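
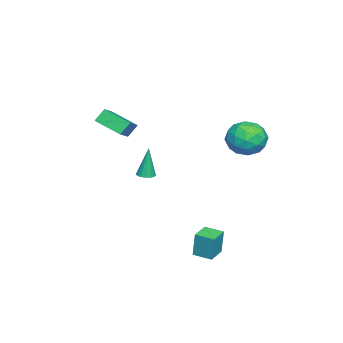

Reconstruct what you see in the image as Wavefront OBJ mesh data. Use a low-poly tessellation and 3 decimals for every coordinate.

v -0.271 -1.723 -0.684
v 0.068 -1.329 -0.674
v -0.449 -1.617 1.204
v -0.173 -1.213 -0.704
v -0.44 -1.233 -0.728
v -0.662 -1.385 -0.74
v -0.779 -1.628 -0.738
v -0.76 -1.896 -0.721
v -0.609 -2.117 -0.694
v -0.368 -2.233 -0.665
v -0.101 -2.213 -0.641
v 0.121 -2.061 -0.628
v 0.238 -1.818 -0.631
v 0.218 -1.55 -0.648
v 3.089 2.429 -3.69
v 3.17 2.569 -2.219
v 3.244 3.462 -3.797
v 3.325 3.602 -2.325
v 4.195 2.258 -3.735
v 4.276 2.398 -2.263
v 4.35 3.291 -3.841
v 4.431 3.431 -2.37
v -3.513 3.349 2.429
v -2.816 4.003 1.671
v -3.424 1.817 1.189
v -2.727 2.471 0.431
v -2.284 2.11 1.508
v -2.339 3.057 2.275
v -3.901 2.763 0.585
v -3.956 3.71 1.352
v -3.057 3.641 0.531
v -2.057 3.237 1.102
v -4.183 2.583 1.758
v -3.183 2.179 2.329
v -3.172 3.811 2.159
v -3.068 2.009 0.701
v -2.807 1.797 1.334
v -2.398 2.182 0.889
v -2.892 3.255 2.514
v -2.482 3.639 2.068
v -2.169 2.526 1.972
v -3.758 2.181 0.792
v -3.348 2.565 0.346
v -3.842 3.638 1.971
v -3.433 4.023 1.526
v -4.071 3.294 0.888
v -2.904 3.982 1.043
v -2.852 3.081 0.314
v -3.542 3.253 0.405
v -3.574 3.81 0.856
v -2.317 3.745 1.379
v -2.264 2.844 0.65
v -2.003 2.632 1.283
v -2.036 3.189 1.733
v -2.458 3.532 0.709
v -3.976 2.976 2.21
v -3.923 2.075 1.481
v -4.204 2.631 1.127
v -4.237 3.188 1.577
v -3.388 2.739 2.546
v -3.336 1.838 1.817
v -2.666 2.01 2.004
v -2.698 2.567 2.455
v -3.782 2.288 2.151
v 0.061 -2.046 3.023
v -0.201 -3.517 3.698
v 1.477 -1.949 3.784
v 1.215 -3.421 4.458
v 0.465 -2.439 2.322
v 0.203 -3.911 2.996
v 1.881 -2.343 3.082
v 1.619 -3.814 3.757
f 2 1 4
f 2 4 3
f 4 1 5
f 4 5 3
f 5 1 6
f 5 6 3
f 6 1 7
f 6 7 3
f 7 1 8
f 7 8 3
f 8 1 9
f 8 9 3
f 9 1 10
f 9 10 3
f 10 1 11
f 10 11 3
f 11 1 12
f 11 12 3
f 12 1 13
f 12 13 3
f 13 1 14
f 13 14 3
f 14 1 2
f 14 2 3
f 16 18 15
f 19 16 15
f 15 18 17
f 17 19 15
f 16 22 18
f 20 16 19
f 20 22 16
f 18 22 17
f 21 19 17
f 17 22 21
f 21 20 19
f 22 20 21
f 23 60 39
f 60 34 63
f 39 63 28
f 60 63 39
f 23 39 35
f 39 28 40
f 35 40 24
f 39 40 35
f 23 35 44
f 35 24 45
f 44 45 30
f 35 45 44
f 23 44 56
f 44 30 59
f 56 59 33
f 44 59 56
f 23 56 60
f 56 33 64
f 60 64 34
f 56 64 60
f 24 40 51
f 40 28 54
f 51 54 32
f 40 54 51
f 28 63 41
f 63 34 62
f 41 62 27
f 63 62 41
f 34 64 61
f 64 33 57
f 61 57 25
f 64 57 61
f 33 59 58
f 59 30 46
f 58 46 29
f 59 46 58
f 30 45 50
f 45 24 47
f 50 47 31
f 45 47 50
f 26 52 38
f 52 32 53
f 38 53 27
f 52 53 38
f 26 38 36
f 38 27 37
f 36 37 25
f 38 37 36
f 26 36 43
f 36 25 42
f 43 42 29
f 36 42 43
f 26 43 48
f 43 29 49
f 48 49 31
f 43 49 48
f 26 48 52
f 48 31 55
f 52 55 32
f 48 55 52
f 27 53 41
f 53 32 54
f 41 54 28
f 53 54 41
f 25 37 61
f 37 27 62
f 61 62 34
f 37 62 61
f 29 42 58
f 42 25 57
f 58 57 33
f 42 57 58
f 31 49 50
f 49 29 46
f 50 46 30
f 49 46 50
f 32 55 51
f 55 31 47
f 51 47 24
f 55 47 51
f 66 68 65
f 69 66 65
f 65 68 67
f 67 69 65
f 66 72 68
f 70 66 69
f 70 72 66
f 68 72 67
f 71 69 67
f 67 72 71
f 71 70 69
f 72 70 71



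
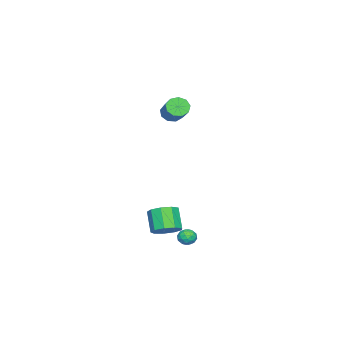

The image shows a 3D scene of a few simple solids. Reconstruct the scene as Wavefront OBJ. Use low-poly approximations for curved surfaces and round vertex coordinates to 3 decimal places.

v 4.305 1.464 -2.905
v 5.116 1.059 -2.591
v 4.326 0.45 -1.34
v 3.515 0.856 -1.655
v 5.053 1.661 -2.337
v 4.263 1.052 -1.086
v 4.64 2.172 -2.349
v 3.85 1.563 -1.098
v 4.071 2.351 -2.622
v 3.281 1.742 -1.371
v 3.61 2.116 -3.027
v 2.82 1.507 -1.776
v 3.475 1.576 -3.375
v 2.685 0.967 -2.124
v 3.728 0.984 -3.504
v 2.938 0.375 -2.253
v 4.251 0.616 -3.352
v 3.461 0.008 -2.101
v 4.799 0.646 -2.992
v 4.009 0.037 -1.741
v 3.54 2.676 -3.983
v 3.857 3.103 -3.644
v 3.703 1.977 -3.256
v 4.02 2.404 -2.917
v 3.397 2.463 -2.995
v 3.296 2.895 -3.444
v 4.264 2.185 -3.456
v 4.163 2.617 -3.905
v 4.305 2.8 -3.318
v 3.769 2.971 -3.033
v 3.791 2.109 -3.867
v 3.255 2.28 -3.582
v 3.684 2.951 -3.877
v 3.876 2.129 -3.023
v 3.509 2.164 -3.069
v 3.696 2.415 -2.869
v 3.354 2.828 -3.76
v 3.541 3.079 -3.56
v 3.27 2.703 -3.179
v 4.019 2.001 -3.34
v 4.206 2.252 -3.14
v 3.864 2.665 -4.031
v 4.051 2.916 -3.831
v 4.29 2.377 -3.721
v 4.134 3.023 -3.486
v 4.229 2.613 -3.059
v 4.373 2.484 -3.376
v 4.314 2.738 -3.64
v 3.819 3.124 -3.319
v 3.914 2.714 -2.892
v 3.548 2.748 -2.937
v 3.489 3.002 -3.201
v 4.082 2.946 -3.127
v 3.646 2.366 -4.008
v 3.741 1.956 -3.581
v 4.071 2.078 -3.699
v 4.012 2.332 -3.963
v 3.331 2.467 -3.841
v 3.426 2.057 -3.414
v 3.246 2.342 -3.26
v 3.187 2.596 -3.524
v 3.478 2.134 -3.773
v -4.506 -2.313 3.046
v -3.977 -2.387 2.464
v -2.565 -1.321 3.613
v -3.094 -1.247 4.194
v -4.264 -1.934 2.396
v -2.851 -0.868 3.545
v -4.664 -1.659 2.632
v -3.252 -0.592 3.781
v -4.991 -1.689 3.062
v -3.578 -0.623 4.211
v -5.09 -2.012 3.484
v -3.678 -0.946 4.633
v -4.917 -2.475 3.701
v -3.504 -1.409 4.85
v -4.551 -2.863 3.611
v -3.139 -1.797 4.76
v -4.165 -2.993 3.257
v -2.752 -1.927 4.406
v -3.938 -2.805 2.804
v -2.525 -1.739 3.952
f 2 1 5
f 2 5 3
f 3 5 6
f 3 6 4
f 5 1 7
f 5 7 6
f 6 7 8
f 6 8 4
f 7 1 9
f 7 9 8
f 8 9 10
f 8 10 4
f 9 1 11
f 9 11 10
f 10 11 12
f 10 12 4
f 11 1 13
f 11 13 12
f 12 13 14
f 12 14 4
f 13 1 15
f 13 15 14
f 14 15 16
f 14 16 4
f 15 1 17
f 15 17 16
f 16 17 18
f 16 18 4
f 17 1 19
f 17 19 18
f 18 19 20
f 18 20 4
f 19 1 2
f 19 2 20
f 20 2 3
f 20 3 4
f 21 58 37
f 58 32 61
f 37 61 26
f 58 61 37
f 21 37 33
f 37 26 38
f 33 38 22
f 37 38 33
f 21 33 42
f 33 22 43
f 42 43 28
f 33 43 42
f 21 42 54
f 42 28 57
f 54 57 31
f 42 57 54
f 21 54 58
f 54 31 62
f 58 62 32
f 54 62 58
f 22 38 49
f 38 26 52
f 49 52 30
f 38 52 49
f 26 61 39
f 61 32 60
f 39 60 25
f 61 60 39
f 32 62 59
f 62 31 55
f 59 55 23
f 62 55 59
f 31 57 56
f 57 28 44
f 56 44 27
f 57 44 56
f 28 43 48
f 43 22 45
f 48 45 29
f 43 45 48
f 24 50 36
f 50 30 51
f 36 51 25
f 50 51 36
f 24 36 34
f 36 25 35
f 34 35 23
f 36 35 34
f 24 34 41
f 34 23 40
f 41 40 27
f 34 40 41
f 24 41 46
f 41 27 47
f 46 47 29
f 41 47 46
f 24 46 50
f 46 29 53
f 50 53 30
f 46 53 50
f 25 51 39
f 51 30 52
f 39 52 26
f 51 52 39
f 23 35 59
f 35 25 60
f 59 60 32
f 35 60 59
f 27 40 56
f 40 23 55
f 56 55 31
f 40 55 56
f 29 47 48
f 47 27 44
f 48 44 28
f 47 44 48
f 30 53 49
f 53 29 45
f 49 45 22
f 53 45 49
f 64 63 67
f 64 67 65
f 65 67 68
f 65 68 66
f 67 63 69
f 67 69 68
f 68 69 70
f 68 70 66
f 69 63 71
f 69 71 70
f 70 71 72
f 70 72 66
f 71 63 73
f 71 73 72
f 72 73 74
f 72 74 66
f 73 63 75
f 73 75 74
f 74 75 76
f 74 76 66
f 75 63 77
f 75 77 76
f 76 77 78
f 76 78 66
f 77 63 79
f 77 79 78
f 78 79 80
f 78 80 66
f 79 63 81
f 79 81 80
f 80 81 82
f 80 82 66
f 81 63 64
f 81 64 82
f 82 64 65
f 82 65 66



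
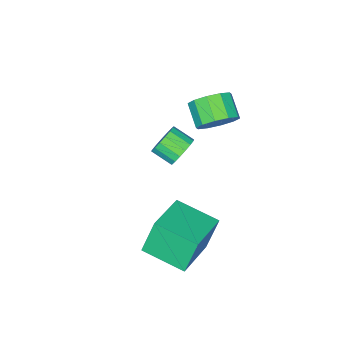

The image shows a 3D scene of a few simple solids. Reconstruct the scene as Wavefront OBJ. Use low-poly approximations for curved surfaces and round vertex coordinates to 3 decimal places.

v -1.725 0.07 -1.102
v -1.462 -0.198 -1.74
v -1.233 -1.077 -1.276
v -1.495 -0.81 -0.638
v -1.18 -0.045 -1.589
v -0.951 -0.925 -1.126
v -1.023 0.134 -1.327
v -0.793 -0.745 -0.864
v -1.026 0.298 -1.014
v -0.797 -0.581 -0.55
v -1.19 0.41 -0.72
v -0.961 -0.469 -0.257
v -1.476 0.444 -0.514
v -1.247 -0.435 -0.051
v -1.819 0.393 -0.443
v -1.59 -0.487 0.021
v -2.14 0.267 -0.522
v -1.911 -0.612 -0.059
v -2.367 0.096 -0.735
v -2.137 -0.783 -0.271
v -2.446 -0.081 -1.031
v -2.216 -0.96 -0.567
v -2.36 -0.224 -1.344
v -2.13 -1.103 -0.88
v -2.128 -0.299 -1.601
v -1.899 -1.178 -1.137
v -1.804 -0.29 -1.744
v -1.575 -1.169 -1.28
v 2.02 2.463 -1.231
v 1.538 2.682 0.268
v 1.58 4.206 -1.627
v 1.098 4.424 -0.127
v 3.902 3.056 -0.713
v 3.42 3.274 0.787
v 3.462 4.798 -1.108
v 2.98 5.017 0.391
v -1.2 2.328 2.799
v -0.438 1.887 2.772
v -0.899 1.051 3.414
v -1.66 1.492 3.441
v -0.427 2.214 3.206
v -0.888 1.379 3.848
v -0.711 2.585 3.484
v -1.172 1.75 4.126
v -1.182 2.858 3.501
v -1.643 2.022 4.143
v -1.659 2.928 3.25
v -2.12 2.092 3.892
v -1.961 2.769 2.826
v -2.422 1.933 3.468
v -1.972 2.441 2.392
v -2.433 1.606 3.034
v -1.688 2.07 2.114
v -2.149 1.235 2.756
v -1.217 1.798 2.097
v -1.678 0.962 2.739
v -0.74 1.728 2.348
v -1.201 0.892 2.99
f 2 1 5
f 2 5 3
f 3 5 6
f 3 6 4
f 5 1 7
f 5 7 6
f 6 7 8
f 6 8 4
f 7 1 9
f 7 9 8
f 8 9 10
f 8 10 4
f 9 1 11
f 9 11 10
f 10 11 12
f 10 12 4
f 11 1 13
f 11 13 12
f 12 13 14
f 12 14 4
f 13 1 15
f 13 15 14
f 14 15 16
f 14 16 4
f 15 1 17
f 15 17 16
f 16 17 18
f 16 18 4
f 17 1 19
f 17 19 18
f 18 19 20
f 18 20 4
f 19 1 21
f 19 21 20
f 20 21 22
f 20 22 4
f 21 1 23
f 21 23 22
f 22 23 24
f 22 24 4
f 23 1 25
f 23 25 24
f 24 25 26
f 24 26 4
f 25 1 27
f 25 27 26
f 26 27 28
f 26 28 4
f 27 1 2
f 27 2 28
f 28 2 3
f 28 3 4
f 30 32 29
f 33 30 29
f 29 32 31
f 31 33 29
f 30 36 32
f 34 30 33
f 34 36 30
f 32 36 31
f 35 33 31
f 31 36 35
f 35 34 33
f 36 34 35
f 38 37 41
f 38 41 39
f 39 41 42
f 39 42 40
f 41 37 43
f 41 43 42
f 42 43 44
f 42 44 40
f 43 37 45
f 43 45 44
f 44 45 46
f 44 46 40
f 45 37 47
f 45 47 46
f 46 47 48
f 46 48 40
f 47 37 49
f 47 49 48
f 48 49 50
f 48 50 40
f 49 37 51
f 49 51 50
f 50 51 52
f 50 52 40
f 51 37 53
f 51 53 52
f 52 53 54
f 52 54 40
f 53 37 55
f 53 55 54
f 54 55 56
f 54 56 40
f 55 37 57
f 55 57 56
f 56 57 58
f 56 58 40
f 57 37 38
f 57 38 58
f 58 38 39
f 58 39 40



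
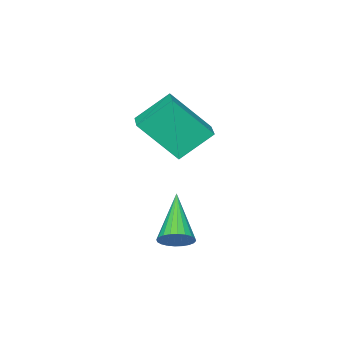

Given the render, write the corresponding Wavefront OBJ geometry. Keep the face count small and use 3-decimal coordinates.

v 2.114 -0.392 0.825
v 1.269 0.18 1.739
v 1.296 0.472 -0.472
v 0.452 1.045 0.443
v 2.768 0.395 0.937
v 1.924 0.968 1.852
v 1.951 1.26 -0.359
v 1.106 1.832 0.555
v 3.636 2.896 -2.431
v 4.072 2.844 -2.117
v 2.684 1.924 -1.269
v 3.987 3.021 -2.04
v 3.848 3.178 -2.022
v 3.677 3.292 -2.066
v 3.499 3.347 -2.166
v 3.343 3.332 -2.307
v 3.231 3.252 -2.466
v 3.181 3.117 -2.62
v 3.2 2.949 -2.745
v 3.285 2.772 -2.822
v 3.424 2.615 -2.84
v 3.595 2.5 -2.796
v 3.773 2.446 -2.696
v 3.929 2.46 -2.556
v 4.041 2.541 -2.397
v 4.092 2.676 -2.243
f 2 4 1
f 5 2 1
f 1 4 3
f 3 5 1
f 2 8 4
f 6 2 5
f 6 8 2
f 4 8 3
f 7 5 3
f 3 8 7
f 7 6 5
f 8 6 7
f 10 9 12
f 10 12 11
f 12 9 13
f 12 13 11
f 13 9 14
f 13 14 11
f 14 9 15
f 14 15 11
f 15 9 16
f 15 16 11
f 16 9 17
f 16 17 11
f 17 9 18
f 17 18 11
f 18 9 19
f 18 19 11
f 19 9 20
f 19 20 11
f 20 9 21
f 20 21 11
f 21 9 22
f 21 22 11
f 22 9 23
f 22 23 11
f 23 9 24
f 23 24 11
f 24 9 25
f 24 25 11
f 25 9 26
f 25 26 11
f 26 9 10
f 26 10 11



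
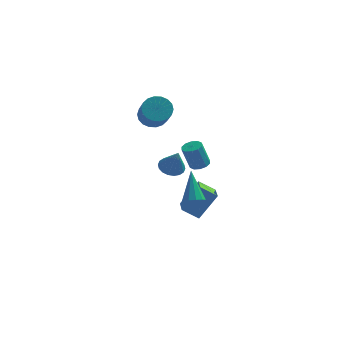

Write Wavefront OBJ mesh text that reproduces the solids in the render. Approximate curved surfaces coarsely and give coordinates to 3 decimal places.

v 3.785 -0.562 -1.696
v 4.263 -0.888 -1.399
v 3.575 0.602 -0.084
v 4.427 -0.581 -1.599
v 4.347 -0.267 -1.836
v 4.051 -0.066 -2.02
v 3.654 -0.054 -2.08
v 3.307 -0.237 -1.993
v 3.142 -0.544 -1.793
v 3.223 -0.858 -1.556
v 3.518 -1.059 -1.372
v 3.915 -1.07 -1.312
v 3.867 1.926 -4.354
v 4.033 0.462 -3.872
v 2.909 2.018 -3.744
v 3.075 0.555 -3.262
v 4.865 2.525 -2.878
v 5.031 1.062 -2.396
v 3.907 2.618 -2.268
v 4.073 1.154 -1.786
v 4.148 -1.875 2.089
v 4.503 -2.325 2.177
v 4.067 -2.394 3.579
v 3.712 -1.945 3.491
v 4.685 -2.025 2.249
v 4.249 -2.094 3.651
v 4.662 -1.667 2.259
v 4.226 -1.736 3.661
v 4.442 -1.389 2.204
v 4.006 -1.458 3.607
v 4.11 -1.297 2.106
v 3.674 -1.366 3.508
v 3.793 -1.426 2.001
v 3.357 -1.495 3.403
v 3.611 -1.726 1.929
v 3.175 -1.795 3.331
v 3.634 -2.084 1.919
v 3.198 -2.153 3.321
v 3.854 -2.362 1.973
v 3.418 -2.431 3.376
v 4.186 -2.454 2.072
v 3.75 -2.523 3.474
v 2.494 0.977 -0.024
v 3.164 1.352 -0.078
v 2.886 0.483 1.404
v 2.957 1.586 0.06
v 2.657 1.701 0.182
v 2.326 1.671 0.263
v 2.027 1.504 0.287
v 1.821 1.233 0.25
v 1.749 0.911 0.158
v 1.824 0.602 0.031
v 2.031 0.367 -0.107
v 2.331 0.253 -0.229
v 2.662 0.282 -0.31
v 2.961 0.449 -0.334
v 3.167 0.72 -0.297
v 3.239 1.042 -0.206
v 1.353 3.068 2.816
v 1.905 2.665 2.261
v 2.238 1.29 3.588
v 1.687 1.692 4.144
v 2.14 2.91 2.456
v 2.474 1.535 3.783
v 2.22 3.187 2.722
v 2.554 1.811 4.049
v 2.128 3.439 3.007
v 2.462 2.064 4.334
v 1.883 3.618 3.254
v 2.216 2.243 4.581
v 1.532 3.688 3.414
v 1.866 2.313 4.741
v 1.146 3.635 3.457
v 1.48 2.26 4.784
v 0.802 3.47 3.372
v 1.135 2.095 4.699
v 0.566 3.225 3.177
v 0.9 1.85 4.504
v 0.486 2.949 2.911
v 0.82 1.573 4.238
v 0.578 2.696 2.626
v 0.912 1.321 3.953
v 0.824 2.517 2.379
v 1.157 1.142 3.706
v 1.174 2.447 2.219
v 1.508 1.072 3.546
v 1.56 2.5 2.176
v 1.894 1.125 3.503
f 2 1 4
f 2 4 3
f 4 1 5
f 4 5 3
f 5 1 6
f 5 6 3
f 6 1 7
f 6 7 3
f 7 1 8
f 7 8 3
f 8 1 9
f 8 9 3
f 9 1 10
f 9 10 3
f 10 1 11
f 10 11 3
f 11 1 12
f 11 12 3
f 12 1 2
f 12 2 3
f 14 16 13
f 17 14 13
f 13 16 15
f 15 17 13
f 14 20 16
f 18 14 17
f 18 20 14
f 16 20 15
f 19 17 15
f 15 20 19
f 19 18 17
f 20 18 19
f 22 21 25
f 22 25 23
f 23 25 26
f 23 26 24
f 25 21 27
f 25 27 26
f 26 27 28
f 26 28 24
f 27 21 29
f 27 29 28
f 28 29 30
f 28 30 24
f 29 21 31
f 29 31 30
f 30 31 32
f 30 32 24
f 31 21 33
f 31 33 32
f 32 33 34
f 32 34 24
f 33 21 35
f 33 35 34
f 34 35 36
f 34 36 24
f 35 21 37
f 35 37 36
f 36 37 38
f 36 38 24
f 37 21 39
f 37 39 38
f 38 39 40
f 38 40 24
f 39 21 41
f 39 41 40
f 40 41 42
f 40 42 24
f 41 21 22
f 41 22 42
f 42 22 23
f 42 23 24
f 44 43 46
f 44 46 45
f 46 43 47
f 46 47 45
f 47 43 48
f 47 48 45
f 48 43 49
f 48 49 45
f 49 43 50
f 49 50 45
f 50 43 51
f 50 51 45
f 51 43 52
f 51 52 45
f 52 43 53
f 52 53 45
f 53 43 54
f 53 54 45
f 54 43 55
f 54 55 45
f 55 43 56
f 55 56 45
f 56 43 57
f 56 57 45
f 57 43 58
f 57 58 45
f 58 43 44
f 58 44 45
f 60 59 63
f 60 63 61
f 61 63 64
f 61 64 62
f 63 59 65
f 63 65 64
f 64 65 66
f 64 66 62
f 65 59 67
f 65 67 66
f 66 67 68
f 66 68 62
f 67 59 69
f 67 69 68
f 68 69 70
f 68 70 62
f 69 59 71
f 69 71 70
f 70 71 72
f 70 72 62
f 71 59 73
f 71 73 72
f 72 73 74
f 72 74 62
f 73 59 75
f 73 75 74
f 74 75 76
f 74 76 62
f 75 59 77
f 75 77 76
f 76 77 78
f 76 78 62
f 77 59 79
f 77 79 78
f 78 79 80
f 78 80 62
f 79 59 81
f 79 81 80
f 80 81 82
f 80 82 62
f 81 59 83
f 81 83 82
f 82 83 84
f 82 84 62
f 83 59 85
f 83 85 84
f 84 85 86
f 84 86 62
f 85 59 87
f 85 87 86
f 86 87 88
f 86 88 62
f 87 59 60
f 87 60 88
f 88 60 61
f 88 61 62



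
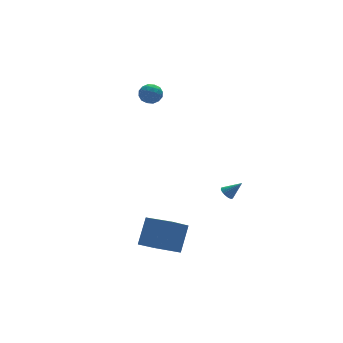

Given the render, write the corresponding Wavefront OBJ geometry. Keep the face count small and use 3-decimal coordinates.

v -0.057 4.278 3.608
v 0.566 3.902 3.4
v -0.606 3.218 3.88
v 0.017 2.842 3.672
v 0.024 3.269 4.297
v 0.363 3.924 4.129
v -0.403 3.196 3.151
v -0.064 3.851 2.983
v 0.352 3.233 3.117
v 0.616 3.278 3.825
v -0.656 3.842 3.455
v -0.392 3.887 4.163
v 0.303 4.183 3.48
v -0.343 2.937 3.8
v -0.339 3.187 4.167
v 0.028 2.966 4.045
v 0.184 4.196 3.909
v 0.55 3.975 3.786
v 0.231 3.603 4.313
v -0.59 3.145 3.494
v -0.224 2.924 3.371
v -0.068 4.154 3.235
v 0.299 3.933 3.113
v -0.271 3.517 2.967
v 0.543 3.569 3.192
v 0.22 2.946 3.351
v -0.027 3.154 3.045
v 0.173 3.539 2.947
v 0.698 3.596 3.608
v 0.376 2.972 3.768
v 0.38 3.223 4.135
v 0.579 3.608 4.036
v 0.573 3.202 3.442
v -0.416 4.148 3.512
v -0.738 3.524 3.672
v -0.619 3.512 3.244
v -0.42 3.897 3.145
v -0.26 4.174 3.929
v -0.583 3.551 4.088
v -0.213 3.581 4.333
v -0.013 3.966 4.235
v -0.613 3.918 3.838
v -1.251 -4.09 -4.763
v -2.381 -4.51 -3.87
v -2.203 -2.47 -5.205
v -3.332 -2.89 -4.312
v -0.428 -3.21 -3.308
v -1.557 -3.63 -2.415
v -1.379 -1.59 -3.75
v -2.509 -2.01 -2.857
v 2.692 -1.401 -2.516
v 3.04 -1.129 -2.752
v 3.488 -1.699 -1.684
v 2.963 -0.997 -2.631
v 2.845 -0.926 -2.493
v 2.704 -0.927 -2.358
v 2.561 -1 -2.248
v 2.438 -1.135 -2.178
v 2.353 -1.31 -2.16
v 2.32 -1.499 -2.196
v 2.344 -1.673 -2.281
v 2.421 -1.805 -2.402
v 2.539 -1.876 -2.54
v 2.68 -1.875 -2.675
v 2.823 -1.802 -2.785
v 2.946 -1.667 -2.855
v 3.03 -1.492 -2.873
v 3.063 -1.304 -2.837
f 1 38 17
f 38 12 41
f 17 41 6
f 38 41 17
f 1 17 13
f 17 6 18
f 13 18 2
f 17 18 13
f 1 13 22
f 13 2 23
f 22 23 8
f 13 23 22
f 1 22 34
f 22 8 37
f 34 37 11
f 22 37 34
f 1 34 38
f 34 11 42
f 38 42 12
f 34 42 38
f 2 18 29
f 18 6 32
f 29 32 10
f 18 32 29
f 6 41 19
f 41 12 40
f 19 40 5
f 41 40 19
f 12 42 39
f 42 11 35
f 39 35 3
f 42 35 39
f 11 37 36
f 37 8 24
f 36 24 7
f 37 24 36
f 8 23 28
f 23 2 25
f 28 25 9
f 23 25 28
f 4 30 16
f 30 10 31
f 16 31 5
f 30 31 16
f 4 16 14
f 16 5 15
f 14 15 3
f 16 15 14
f 4 14 21
f 14 3 20
f 21 20 7
f 14 20 21
f 4 21 26
f 21 7 27
f 26 27 9
f 21 27 26
f 4 26 30
f 26 9 33
f 30 33 10
f 26 33 30
f 5 31 19
f 31 10 32
f 19 32 6
f 31 32 19
f 3 15 39
f 15 5 40
f 39 40 12
f 15 40 39
f 7 20 36
f 20 3 35
f 36 35 11
f 20 35 36
f 9 27 28
f 27 7 24
f 28 24 8
f 27 24 28
f 10 33 29
f 33 9 25
f 29 25 2
f 33 25 29
f 44 46 43
f 47 44 43
f 43 46 45
f 45 47 43
f 44 50 46
f 48 44 47
f 48 50 44
f 46 50 45
f 49 47 45
f 45 50 49
f 49 48 47
f 50 48 49
f 52 51 54
f 52 54 53
f 54 51 55
f 54 55 53
f 55 51 56
f 55 56 53
f 56 51 57
f 56 57 53
f 57 51 58
f 57 58 53
f 58 51 59
f 58 59 53
f 59 51 60
f 59 60 53
f 60 51 61
f 60 61 53
f 61 51 62
f 61 62 53
f 62 51 63
f 62 63 53
f 63 51 64
f 63 64 53
f 64 51 65
f 64 65 53
f 65 51 66
f 65 66 53
f 66 51 67
f 66 67 53
f 67 51 68
f 67 68 53
f 68 51 52
f 68 52 53



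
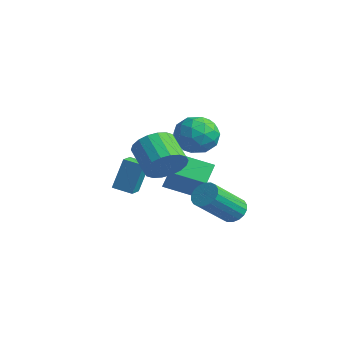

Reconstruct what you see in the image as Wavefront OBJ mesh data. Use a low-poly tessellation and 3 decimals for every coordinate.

v -1.892 2.575 -1.002
v -0.671 2.069 0.499
v -2.371 3.395 -0.336
v -1.15 2.889 1.165
v -0.77 3.671 -1.545
v 0.451 3.165 -0.044
v -1.249 4.491 -0.879
v -0.028 3.985 0.622
v -3.388 1.34 -1.127
v -3.345 1.924 0.426
v -2.59 1.832 -1.335
v -2.547 2.417 0.219
v -2.893 0.643 -0.879
v -2.85 1.228 0.675
v -2.095 1.136 -1.086
v -2.052 1.72 0.467
v 0.131 3.55 3.496
v 1.053 3.075 3.32
v -0.613 2.525 2.36
v 0.309 2.05 2.184
v -0.18 1.923 3.106
v 0.279 2.557 3.808
v 0.161 3.043 1.872
v 0.62 3.677 2.574
v 1.071 2.763 2.316
v 0.861 2.07 3.079
v -0.421 3.53 2.601
v -0.631 2.837 3.364
v 0.657 3.403 3.508
v -0.217 2.197 2.172
v -0.505 2.123 2.714
v 0.037 1.844 2.611
v 0.203 3.098 3.795
v 0.744 2.819 3.691
v 0.02 2.141 3.565
v -0.304 2.781 1.989
v 0.237 2.502 1.885
v 0.403 3.756 3.069
v 0.945 3.477 2.966
v 0.42 3.459 2.115
v 1.21 2.94 2.814
v 0.773 2.337 2.147
v 0.685 2.921 1.963
v 0.956 3.293 2.376
v 1.086 2.533 3.263
v 0.649 1.93 2.595
v 0.361 1.856 3.137
v 0.631 2.228 3.55
v 1.097 2.349 2.673
v -0.209 3.67 3.085
v -0.646 3.067 2.417
v -0.191 3.372 2.13
v 0.079 3.744 2.543
v -0.333 3.263 3.533
v -0.77 2.66 2.866
v -0.516 2.307 3.304
v -0.245 2.679 3.717
v -0.657 3.251 3.007
v 1.747 0.093 2.359
v 2.062 -0.417 3.108
v 0.788 -0.143 3.831
v 0.473 0.367 3.081
v 2.198 -0.022 3.198
v 0.924 0.252 3.921
v 2.245 0.395 3.122
v 0.971 0.67 3.844
v 2.193 0.753 2.894
v 0.919 1.028 3.617
v 2.052 0.98 2.56
v 0.779 1.255 3.283
v 1.852 1.032 2.187
v 0.578 1.306 2.91
v 1.63 0.897 1.847
v 0.356 1.171 2.57
v 1.432 0.603 1.609
v 0.158 0.877 2.332
v 1.296 0.208 1.519
v 0.022 0.482 2.242
v 1.249 -0.21 1.596
v -0.025 0.065 2.318
v 1.301 -0.568 1.823
v 0.027 -0.293 2.546
v 1.441 -0.795 2.157
v 0.168 -0.52 2.88
v 1.642 -0.846 2.53
v 0.368 -0.572 3.253
v 1.864 -0.711 2.87
v 0.59 -0.437 3.593
v 2.88 2.673 -0.5
v 3.549 2.679 -0.513
v 3.59 1.133 0.907
v 2.92 1.127 0.92
v 3.485 2.875 -0.297
v 3.526 1.329 1.123
v 3.301 3.031 -0.122
v 3.342 1.485 1.298
v 3.034 3.116 -0.022
v 3.075 1.57 1.398
v 2.736 3.114 -0.016
v 2.777 1.567 1.404
v 2.466 3.024 -0.106
v 2.507 1.477 1.314
v 2.278 2.864 -0.274
v 2.319 1.318 1.146
v 2.21 2.667 -0.487
v 2.251 1.121 0.933
v 2.274 2.471 -0.703
v 2.315 0.925 0.717
v 2.458 2.315 -0.878
v 2.499 0.769 0.542
v 2.725 2.23 -0.978
v 2.766 0.684 0.442
v 3.023 2.233 -0.984
v 3.064 0.686 0.436
v 3.293 2.323 -0.894
v 3.334 0.776 0.526
v 3.481 2.482 -0.726
v 3.522 0.936 0.694
f 2 4 1
f 5 2 1
f 1 4 3
f 3 5 1
f 2 8 4
f 6 2 5
f 6 8 2
f 4 8 3
f 7 5 3
f 3 8 7
f 7 6 5
f 8 6 7
f 10 12 9
f 13 10 9
f 9 12 11
f 11 13 9
f 10 16 12
f 14 10 13
f 14 16 10
f 12 16 11
f 15 13 11
f 11 16 15
f 15 14 13
f 16 14 15
f 17 54 33
f 54 28 57
f 33 57 22
f 54 57 33
f 17 33 29
f 33 22 34
f 29 34 18
f 33 34 29
f 17 29 38
f 29 18 39
f 38 39 24
f 29 39 38
f 17 38 50
f 38 24 53
f 50 53 27
f 38 53 50
f 17 50 54
f 50 27 58
f 54 58 28
f 50 58 54
f 18 34 45
f 34 22 48
f 45 48 26
f 34 48 45
f 22 57 35
f 57 28 56
f 35 56 21
f 57 56 35
f 28 58 55
f 58 27 51
f 55 51 19
f 58 51 55
f 27 53 52
f 53 24 40
f 52 40 23
f 53 40 52
f 24 39 44
f 39 18 41
f 44 41 25
f 39 41 44
f 20 46 32
f 46 26 47
f 32 47 21
f 46 47 32
f 20 32 30
f 32 21 31
f 30 31 19
f 32 31 30
f 20 30 37
f 30 19 36
f 37 36 23
f 30 36 37
f 20 37 42
f 37 23 43
f 42 43 25
f 37 43 42
f 20 42 46
f 42 25 49
f 46 49 26
f 42 49 46
f 21 47 35
f 47 26 48
f 35 48 22
f 47 48 35
f 19 31 55
f 31 21 56
f 55 56 28
f 31 56 55
f 23 36 52
f 36 19 51
f 52 51 27
f 36 51 52
f 25 43 44
f 43 23 40
f 44 40 24
f 43 40 44
f 26 49 45
f 49 25 41
f 45 41 18
f 49 41 45
f 60 59 63
f 60 63 61
f 61 63 64
f 61 64 62
f 63 59 65
f 63 65 64
f 64 65 66
f 64 66 62
f 65 59 67
f 65 67 66
f 66 67 68
f 66 68 62
f 67 59 69
f 67 69 68
f 68 69 70
f 68 70 62
f 69 59 71
f 69 71 70
f 70 71 72
f 70 72 62
f 71 59 73
f 71 73 72
f 72 73 74
f 72 74 62
f 73 59 75
f 73 75 74
f 74 75 76
f 74 76 62
f 75 59 77
f 75 77 76
f 76 77 78
f 76 78 62
f 77 59 79
f 77 79 78
f 78 79 80
f 78 80 62
f 79 59 81
f 79 81 80
f 80 81 82
f 80 82 62
f 81 59 83
f 81 83 82
f 82 83 84
f 82 84 62
f 83 59 85
f 83 85 84
f 84 85 86
f 84 86 62
f 85 59 87
f 85 87 86
f 86 87 88
f 86 88 62
f 87 59 60
f 87 60 88
f 88 60 61
f 88 61 62
f 90 89 93
f 90 93 91
f 91 93 94
f 91 94 92
f 93 89 95
f 93 95 94
f 94 95 96
f 94 96 92
f 95 89 97
f 95 97 96
f 96 97 98
f 96 98 92
f 97 89 99
f 97 99 98
f 98 99 100
f 98 100 92
f 99 89 101
f 99 101 100
f 100 101 102
f 100 102 92
f 101 89 103
f 101 103 102
f 102 103 104
f 102 104 92
f 103 89 105
f 103 105 104
f 104 105 106
f 104 106 92
f 105 89 107
f 105 107 106
f 106 107 108
f 106 108 92
f 107 89 109
f 107 109 108
f 108 109 110
f 108 110 92
f 109 89 111
f 109 111 110
f 110 111 112
f 110 112 92
f 111 89 113
f 111 113 112
f 112 113 114
f 112 114 92
f 113 89 115
f 113 115 114
f 114 115 116
f 114 116 92
f 115 89 117
f 115 117 116
f 116 117 118
f 116 118 92
f 117 89 90
f 117 90 118
f 118 90 91
f 118 91 92



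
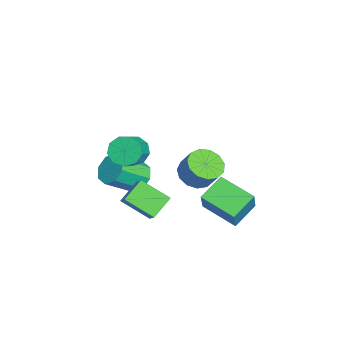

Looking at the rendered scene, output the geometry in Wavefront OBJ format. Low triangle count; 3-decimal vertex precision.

v -2.726 -0.73 -2.354
v -2.134 -0.961 -2.992
v -1.462 -2.242 -1.903
v -2.054 -2.01 -1.266
v -1.89 -0.475 -2.57
v -1.218 -1.755 -1.481
v -2.136 -0.137 -2.022
v -1.464 -1.418 -0.933
v -2.727 -0.147 -1.668
v -2.055 -1.428 -0.58
v -3.318 -0.498 -1.717
v -2.646 -1.779 -0.628
v -3.562 -0.985 -2.139
v -2.89 -2.265 -1.05
v -3.316 -1.322 -2.687
v -2.644 -2.603 -1.598
v -2.725 -1.312 -3.04
v -2.053 -2.593 -1.952
v 1.128 -0.8 2.443
v 1.604 -0.286 2.017
v 2.549 -0.586 2.712
v 2.072 -1.1 3.137
v 1.371 -0.017 2.45
v 2.315 -0.317 3.145
v 1.024 -0.114 2.88
v 1.968 -0.414 3.575
v 0.726 -0.532 3.105
v 1.67 -0.832 3.8
v 0.615 -1.076 3.02
v 1.559 -1.376 3.715
v 0.745 -1.49 2.665
v 1.689 -1.79 3.36
v 1.054 -1.582 2.206
v 1.998 -1.882 2.901
v 1.397 -1.308 1.858
v 2.341 -1.607 2.552
v 1.615 -0.796 1.783
v 2.559 -1.096 2.478
v -0.286 3.9 -3.941
v -1.34 2.359 -3.375
v -1.279 4.834 -3.247
v -2.333 3.294 -2.681
v 0.593 3.806 -2.559
v -0.461 2.266 -1.993
v -0.4 4.741 -1.865
v -1.454 3.2 -1.299
v 1.829 -0.032 -1.707
v 1.406 -1.37 -0.821
v 0.975 0.683 -1.035
v 0.553 -0.656 -0.149
v 2.567 0.196 -1.011
v 2.145 -1.143 -0.125
v 1.714 0.91 -0.339
v 1.291 -0.428 0.547
v -3.147 2.012 -2.377
v -2.554 2.562 -2.914
v -2.04 3.057 -1.839
v -2.633 2.508 -1.303
v -3.007 2.857 -2.833
v -2.493 3.352 -1.759
v -3.504 2.884 -2.608
v -2.99 3.379 -1.534
v -3.888 2.635 -2.31
v -3.374 3.13 -1.235
v -4.037 2.188 -2.033
v -3.523 2.683 -0.958
v -3.903 1.685 -1.865
v -3.389 2.18 -0.79
v -3.529 1.286 -1.86
v -3.015 1.781 -0.785
v -3.034 1.118 -2.019
v -2.52 1.613 -0.945
v -2.575 1.234 -2.292
v -2.061 1.729 -1.218
v -2.297 1.597 -2.592
v -1.783 2.092 -1.517
v -2.289 2.092 -2.824
v -1.776 2.587 -1.749
f 2 1 5
f 2 5 3
f 3 5 6
f 3 6 4
f 5 1 7
f 5 7 6
f 6 7 8
f 6 8 4
f 7 1 9
f 7 9 8
f 8 9 10
f 8 10 4
f 9 1 11
f 9 11 10
f 10 11 12
f 10 12 4
f 11 1 13
f 11 13 12
f 12 13 14
f 12 14 4
f 13 1 15
f 13 15 14
f 14 15 16
f 14 16 4
f 15 1 17
f 15 17 16
f 16 17 18
f 16 18 4
f 17 1 2
f 17 2 18
f 18 2 3
f 18 3 4
f 20 19 23
f 20 23 21
f 21 23 24
f 21 24 22
f 23 19 25
f 23 25 24
f 24 25 26
f 24 26 22
f 25 19 27
f 25 27 26
f 26 27 28
f 26 28 22
f 27 19 29
f 27 29 28
f 28 29 30
f 28 30 22
f 29 19 31
f 29 31 30
f 30 31 32
f 30 32 22
f 31 19 33
f 31 33 32
f 32 33 34
f 32 34 22
f 33 19 35
f 33 35 34
f 34 35 36
f 34 36 22
f 35 19 37
f 35 37 36
f 36 37 38
f 36 38 22
f 37 19 20
f 37 20 38
f 38 20 21
f 38 21 22
f 40 42 39
f 43 40 39
f 39 42 41
f 41 43 39
f 40 46 42
f 44 40 43
f 44 46 40
f 42 46 41
f 45 43 41
f 41 46 45
f 45 44 43
f 46 44 45
f 48 50 47
f 51 48 47
f 47 50 49
f 49 51 47
f 48 54 50
f 52 48 51
f 52 54 48
f 50 54 49
f 53 51 49
f 49 54 53
f 53 52 51
f 54 52 53
f 56 55 59
f 56 59 57
f 57 59 60
f 57 60 58
f 59 55 61
f 59 61 60
f 60 61 62
f 60 62 58
f 61 55 63
f 61 63 62
f 62 63 64
f 62 64 58
f 63 55 65
f 63 65 64
f 64 65 66
f 64 66 58
f 65 55 67
f 65 67 66
f 66 67 68
f 66 68 58
f 67 55 69
f 67 69 68
f 68 69 70
f 68 70 58
f 69 55 71
f 69 71 70
f 70 71 72
f 70 72 58
f 71 55 73
f 71 73 72
f 72 73 74
f 72 74 58
f 73 55 75
f 73 75 74
f 74 75 76
f 74 76 58
f 75 55 77
f 75 77 76
f 76 77 78
f 76 78 58
f 77 55 56
f 77 56 78
f 78 56 57
f 78 57 58



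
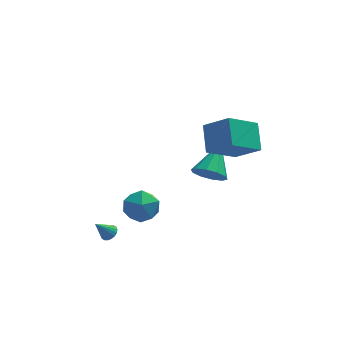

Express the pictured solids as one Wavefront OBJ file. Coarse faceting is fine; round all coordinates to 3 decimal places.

v 2.38 0.539 0.028
v 3.302 0.311 -0.25
v 3.16 2.161 1.292
v 3.083 0.724 -0.644
v 2.595 1.066 -0.782
v 2.025 1.207 -0.61
v 1.59 1.093 -0.195
v 1.457 0.767 0.305
v 1.677 0.354 0.7
v 2.165 0.011 0.838
v 2.735 -0.129 0.666
v 3.169 -0.015 0.251
v 3.642 -0.081 1.81
v 2.047 -0.973 2.944
v 3.625 1.298 2.871
v 2.031 0.406 4.005
v 4.849 -0.886 2.875
v 3.255 -1.778 4.009
v 4.833 0.493 3.936
v 3.238 -0.399 5.07
v -2.97 -2.369 -1.872
v -2.596 -2.218 -1.56
v -3.67 -2.631 -0.908
v -2.714 -2.027 -1.593
v -2.882 -1.904 -1.682
v -3.068 -1.872 -1.808
v -3.235 -1.939 -1.947
v -3.349 -2.091 -2.071
v -3.388 -2.298 -2.156
v -3.344 -2.519 -2.185
v -3.227 -2.71 -2.151
v -3.058 -2.834 -2.063
v -2.872 -2.865 -1.936
v -2.706 -2.798 -1.797
v -2.592 -2.646 -1.673
v -2.552 -2.439 -1.588
v -1.269 -1.059 -1.083
v -0.676 -1.001 -0.154
v -1.924 -2.639 -0.566
v -1.331 -2.581 0.363
v -2.18 -1.894 0.207
v -1.776 -0.917 -0.112
v -0.824 -2.723 -0.608
v -0.42 -1.746 -0.927
v -0.401 -2.029 0.14
v -1.239 -1.517 0.643
v -1.361 -2.123 -1.363
v -2.199 -1.611 -0.86
f 2 1 4
f 2 4 3
f 4 1 5
f 4 5 3
f 5 1 6
f 5 6 3
f 6 1 7
f 6 7 3
f 7 1 8
f 7 8 3
f 8 1 9
f 8 9 3
f 9 1 10
f 9 10 3
f 10 1 11
f 10 11 3
f 11 1 12
f 11 12 3
f 12 1 2
f 12 2 3
f 14 16 13
f 17 14 13
f 13 16 15
f 15 17 13
f 14 20 16
f 18 14 17
f 18 20 14
f 16 20 15
f 19 17 15
f 15 20 19
f 19 18 17
f 20 18 19
f 22 21 24
f 22 24 23
f 24 21 25
f 24 25 23
f 25 21 26
f 25 26 23
f 26 21 27
f 26 27 23
f 27 21 28
f 27 28 23
f 28 21 29
f 28 29 23
f 29 21 30
f 29 30 23
f 30 21 31
f 30 31 23
f 31 21 32
f 31 32 23
f 32 21 33
f 32 33 23
f 33 21 34
f 33 34 23
f 34 21 35
f 34 35 23
f 35 21 36
f 35 36 23
f 36 21 22
f 36 22 23
f 37 48 42
f 37 42 38
f 37 38 44
f 37 44 47
f 37 47 48
f 38 42 46
f 42 48 41
f 48 47 39
f 47 44 43
f 44 38 45
f 40 46 41
f 40 41 39
f 40 39 43
f 40 43 45
f 40 45 46
f 41 46 42
f 39 41 48
f 43 39 47
f 45 43 44
f 46 45 38



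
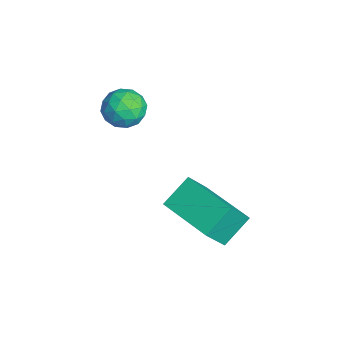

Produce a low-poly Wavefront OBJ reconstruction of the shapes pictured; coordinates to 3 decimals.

v -2.027 -1.66 2.717
v -1.548 -2.052 2.179
v -3.072 -1.848 1.921
v -2.593 -2.24 1.383
v -2.761 -2.584 2.108
v -2.115 -2.467 2.6
v -2.505 -1.433 1.5
v -1.859 -1.316 1.992
v -1.842 -1.911 1.427
v -2.001 -2.622 1.803
v -2.619 -1.278 2.297
v -2.778 -1.989 2.673
v -1.696 -1.839 2.518
v -2.924 -2.061 1.582
v -3.023 -2.263 2.008
v -2.741 -2.493 1.692
v -2.03 -2.084 2.765
v -1.747 -2.314 2.449
v -2.461 -2.627 2.408
v -2.873 -1.586 1.651
v -2.59 -1.816 1.335
v -1.879 -1.407 2.408
v -1.597 -1.637 2.092
v -2.159 -1.273 1.692
v -1.587 -1.987 1.76
v -2.201 -2.097 1.292
v -2.15 -1.623 1.36
v -1.77 -1.555 1.649
v -1.68 -2.405 1.981
v -2.294 -2.515 1.513
v -2.394 -2.718 1.939
v -2.014 -2.649 2.228
v -1.854 -2.322 1.539
v -2.326 -1.385 2.587
v -2.94 -1.495 2.119
v -2.606 -1.251 1.872
v -2.226 -1.182 2.161
v -2.419 -1.803 2.808
v -3.033 -1.913 2.34
v -2.85 -2.345 2.451
v -2.47 -2.277 2.74
v -2.766 -1.578 2.561
v -0.84 -0.264 -2.658
v -0.372 -0.98 -1.475
v -1.388 0.674 -1.874
v -0.92 -0.041 -0.691
v 0.98 0.841 -2.709
v 1.448 0.126 -1.526
v 0.432 1.78 -1.925
v 0.9 1.064 -0.742
f 1 38 17
f 38 12 41
f 17 41 6
f 38 41 17
f 1 17 13
f 17 6 18
f 13 18 2
f 17 18 13
f 1 13 22
f 13 2 23
f 22 23 8
f 13 23 22
f 1 22 34
f 22 8 37
f 34 37 11
f 22 37 34
f 1 34 38
f 34 11 42
f 38 42 12
f 34 42 38
f 2 18 29
f 18 6 32
f 29 32 10
f 18 32 29
f 6 41 19
f 41 12 40
f 19 40 5
f 41 40 19
f 12 42 39
f 42 11 35
f 39 35 3
f 42 35 39
f 11 37 36
f 37 8 24
f 36 24 7
f 37 24 36
f 8 23 28
f 23 2 25
f 28 25 9
f 23 25 28
f 4 30 16
f 30 10 31
f 16 31 5
f 30 31 16
f 4 16 14
f 16 5 15
f 14 15 3
f 16 15 14
f 4 14 21
f 14 3 20
f 21 20 7
f 14 20 21
f 4 21 26
f 21 7 27
f 26 27 9
f 21 27 26
f 4 26 30
f 26 9 33
f 30 33 10
f 26 33 30
f 5 31 19
f 31 10 32
f 19 32 6
f 31 32 19
f 3 15 39
f 15 5 40
f 39 40 12
f 15 40 39
f 7 20 36
f 20 3 35
f 36 35 11
f 20 35 36
f 9 27 28
f 27 7 24
f 28 24 8
f 27 24 28
f 10 33 29
f 33 9 25
f 29 25 2
f 33 25 29
f 44 46 43
f 47 44 43
f 43 46 45
f 45 47 43
f 44 50 46
f 48 44 47
f 48 50 44
f 46 50 45
f 49 47 45
f 45 50 49
f 49 48 47
f 50 48 49



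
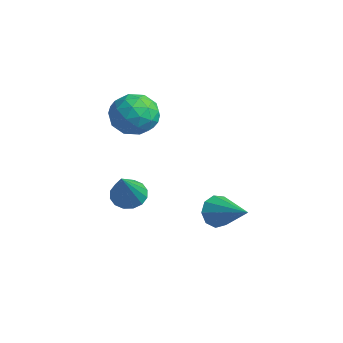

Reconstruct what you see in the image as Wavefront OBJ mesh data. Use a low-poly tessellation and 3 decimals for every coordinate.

v -1.571 1.775 -3.054
v -1.089 1.654 -3.44
v -0.609 0.925 -1.586
v -1.024 1.947 -3.313
v -1.105 2.194 -3.117
v -1.311 2.329 -2.903
v -1.587 2.316 -2.73
v -1.859 2.157 -2.644
v -2.053 1.897 -2.667
v -2.119 1.604 -2.794
v -2.038 1.356 -2.99
v -1.831 1.221 -3.204
v -1.555 1.235 -3.377
v -1.284 1.393 -3.464
v 1.785 2.963 -2.554
v 2.047 2.722 -3.086
v 3.135 3.177 -1.986
v 1.996 3.155 -3.127
v 1.846 3.498 -2.9
v 1.667 3.59 -2.511
v 1.544 3.39 -2.142
v 1.534 2.989 -1.966
v 1.641 2.576 -2.065
v 1.815 2.344 -2.392
v 1.976 2.402 -2.796
v -1.377 2.638 0.755
v -0.584 2.291 0.58
v -1.896 1.329 1
v -1.103 0.982 0.825
v -1.222 1.464 1.555
v -0.901 2.273 1.404
v -1.579 1.347 0.176
v -1.258 2.156 0.025
v -0.709 1.493 0.222
v -0.488 1.565 1.074
v -1.992 2.055 0.506
v -1.771 2.127 1.358
v -0.935 2.579 0.646
v -1.545 1.041 0.934
v -1.615 1.324 1.363
v -1.149 1.12 1.26
v -1.121 2.569 1.13
v -0.655 2.365 1.027
v -1.03 1.879 1.601
v -1.825 1.255 0.553
v -1.359 1.051 0.45
v -1.331 2.5 0.32
v -0.865 2.296 0.217
v -1.45 1.741 -0.021
v -0.542 1.906 0.332
v -0.847 1.137 0.477
v -1.127 1.351 0.095
v -0.938 1.827 0.006
v -0.413 1.949 0.833
v -0.718 1.179 0.978
v -0.788 1.463 1.407
v -0.599 1.938 1.318
v -0.486 1.48 0.623
v -1.762 2.441 0.602
v -2.067 1.671 0.747
v -1.881 1.682 0.262
v -1.692 2.157 0.173
v -1.633 2.483 1.103
v -1.938 1.714 1.248
v -1.542 1.793 1.574
v -1.353 2.269 1.485
v -1.994 2.14 0.957
f 2 1 4
f 2 4 3
f 4 1 5
f 4 5 3
f 5 1 6
f 5 6 3
f 6 1 7
f 6 7 3
f 7 1 8
f 7 8 3
f 8 1 9
f 8 9 3
f 9 1 10
f 9 10 3
f 10 1 11
f 10 11 3
f 11 1 12
f 11 12 3
f 12 1 13
f 12 13 3
f 13 1 14
f 13 14 3
f 14 1 2
f 14 2 3
f 16 15 18
f 16 18 17
f 18 15 19
f 18 19 17
f 19 15 20
f 19 20 17
f 20 15 21
f 20 21 17
f 21 15 22
f 21 22 17
f 22 15 23
f 22 23 17
f 23 15 24
f 23 24 17
f 24 15 25
f 24 25 17
f 25 15 16
f 25 16 17
f 26 63 42
f 63 37 66
f 42 66 31
f 63 66 42
f 26 42 38
f 42 31 43
f 38 43 27
f 42 43 38
f 26 38 47
f 38 27 48
f 47 48 33
f 38 48 47
f 26 47 59
f 47 33 62
f 59 62 36
f 47 62 59
f 26 59 63
f 59 36 67
f 63 67 37
f 59 67 63
f 27 43 54
f 43 31 57
f 54 57 35
f 43 57 54
f 31 66 44
f 66 37 65
f 44 65 30
f 66 65 44
f 37 67 64
f 67 36 60
f 64 60 28
f 67 60 64
f 36 62 61
f 62 33 49
f 61 49 32
f 62 49 61
f 33 48 53
f 48 27 50
f 53 50 34
f 48 50 53
f 29 55 41
f 55 35 56
f 41 56 30
f 55 56 41
f 29 41 39
f 41 30 40
f 39 40 28
f 41 40 39
f 29 39 46
f 39 28 45
f 46 45 32
f 39 45 46
f 29 46 51
f 46 32 52
f 51 52 34
f 46 52 51
f 29 51 55
f 51 34 58
f 55 58 35
f 51 58 55
f 30 56 44
f 56 35 57
f 44 57 31
f 56 57 44
f 28 40 64
f 40 30 65
f 64 65 37
f 40 65 64
f 32 45 61
f 45 28 60
f 61 60 36
f 45 60 61
f 34 52 53
f 52 32 49
f 53 49 33
f 52 49 53
f 35 58 54
f 58 34 50
f 54 50 27
f 58 50 54



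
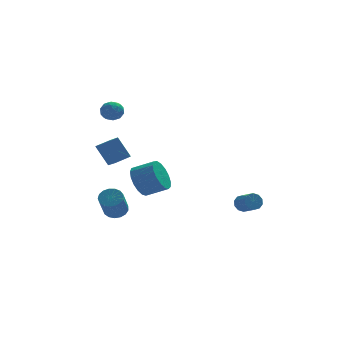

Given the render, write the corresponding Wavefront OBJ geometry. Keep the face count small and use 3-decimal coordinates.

v -3.502 2.927 -4.49
v -3.202 3.342 -4.059
v -3.637 2.329 -2.779
v -3.938 1.913 -3.21
v -3.503 3.452 -4.075
v -3.938 2.439 -2.794
v -3.804 3.442 -4.185
v -4.239 2.428 -2.905
v -4.035 3.313 -4.366
v -4.471 2.3 -3.085
v -4.145 3.096 -4.575
v -4.58 2.083 -3.294
v -4.108 2.84 -4.764
v -4.543 1.827 -3.484
v -3.931 2.604 -4.891
v -4.367 1.591 -3.611
v -3.657 2.442 -4.926
v -4.092 1.429 -3.646
v -3.347 2.391 -4.861
v -3.782 1.378 -3.581
v -3.073 2.463 -4.711
v -3.508 1.449 -3.431
v -2.897 2.641 -4.511
v -3.332 1.627 -3.23
v -2.86 2.884 -4.305
v -3.295 1.871 -3.025
v -2.97 3.137 -4.142
v -3.405 2.124 -2.862
v -4.287 1.836 2.491
v -3.819 2.274 2.607
v -3.881 1.206 3.233
v -3.413 1.644 3.349
v -4.03 1.775 3.512
v -4.281 2.165 3.054
v -3.419 1.315 2.786
v -3.67 1.705 2.328
v -3.282 1.953 2.79
v -3.66 2.237 3.238
v -4.04 1.243 2.602
v -4.418 1.527 3.05
v -4.089 2.11 2.484
v -3.611 1.37 3.356
v -3.974 1.447 3.452
v -3.699 1.704 3.52
v -4.361 2.046 2.747
v -4.085 2.304 2.815
v -4.209 2.01 3.347
v -3.615 1.176 3.025
v -3.339 1.434 3.093
v -4.001 1.776 2.32
v -3.726 2.033 2.388
v -3.491 1.47 2.493
v -3.498 2.179 2.659
v -3.259 1.809 3.095
v -3.263 1.615 2.765
v -3.411 1.844 2.495
v -3.72 2.346 2.923
v -3.481 1.976 3.359
v -3.844 2.053 3.455
v -3.992 2.282 3.186
v -3.405 2.157 3.03
v -4.219 1.504 2.481
v -3.98 1.134 2.917
v -3.708 1.198 2.654
v -3.856 1.427 2.385
v -4.441 1.671 2.745
v -4.202 1.301 3.181
v -4.289 1.636 3.345
v -4.437 1.865 3.075
v -4.295 1.323 2.81
v -2.267 2.853 -2.576
v -1.713 3.272 -3.295
v -0.618 2.807 -2.722
v -1.173 2.387 -2.004
v -1.743 3.613 -2.96
v -0.649 3.148 -2.388
v -1.894 3.779 -2.537
v -0.799 3.314 -1.965
v -2.13 3.734 -2.124
v -1.035 3.268 -1.551
v -2.397 3.486 -1.813
v -1.303 3.021 -1.241
v -2.635 3.093 -1.678
v -1.54 2.628 -1.105
v -2.788 2.645 -1.748
v -1.694 2.18 -1.176
v -2.823 2.245 -2.008
v -1.728 1.78 -1.436
v -2.729 1.984 -2.399
v -1.635 1.519 -1.826
v -2.53 1.922 -2.829
v -1.436 1.456 -2.257
v -2.271 2.073 -3.202
v -1.177 1.608 -2.63
v -2.011 2.403 -3.432
v -0.916 1.937 -2.859
v -1.81 2.835 -3.465
v -0.715 2.37 -2.893
v 2.059 -1.933 -2.599
v 2.526 -1.89 -2.846
v 2.847 -2.744 -2.389
v 2.381 -2.787 -2.141
v 2.547 -1.73 -2.562
v 2.869 -2.583 -2.104
v 2.382 -1.647 -2.291
v 2.703 -2.5 -1.834
v 2.094 -1.674 -2.138
v 2.415 -2.527 -1.681
v 1.792 -1.799 -2.161
v 2.114 -2.653 -1.704
v 1.593 -1.976 -2.351
v 1.914 -2.83 -1.894
v 1.571 -2.137 -2.636
v 1.893 -2.99 -2.178
v 1.737 -2.22 -2.906
v 2.058 -3.073 -2.449
v 2.025 -2.193 -3.059
v 2.346 -3.046 -2.602
v 2.326 -2.067 -3.036
v 2.648 -2.921 -2.579
v -4.465 3.322 -0.057
v -4.268 2.36 0.44
v -3.603 3.642 0.22
v -3.406 2.68 0.716
v -3.894 2.82 -1.256
v -3.697 1.858 -0.76
v -3.032 3.14 -0.98
v -2.835 2.178 -0.483
f 2 1 5
f 2 5 3
f 3 5 6
f 3 6 4
f 5 1 7
f 5 7 6
f 6 7 8
f 6 8 4
f 7 1 9
f 7 9 8
f 8 9 10
f 8 10 4
f 9 1 11
f 9 11 10
f 10 11 12
f 10 12 4
f 11 1 13
f 11 13 12
f 12 13 14
f 12 14 4
f 13 1 15
f 13 15 14
f 14 15 16
f 14 16 4
f 15 1 17
f 15 17 16
f 16 17 18
f 16 18 4
f 17 1 19
f 17 19 18
f 18 19 20
f 18 20 4
f 19 1 21
f 19 21 20
f 20 21 22
f 20 22 4
f 21 1 23
f 21 23 22
f 22 23 24
f 22 24 4
f 23 1 25
f 23 25 24
f 24 25 26
f 24 26 4
f 25 1 27
f 25 27 26
f 26 27 28
f 26 28 4
f 27 1 2
f 27 2 28
f 28 2 3
f 28 3 4
f 29 66 45
f 66 40 69
f 45 69 34
f 66 69 45
f 29 45 41
f 45 34 46
f 41 46 30
f 45 46 41
f 29 41 50
f 41 30 51
f 50 51 36
f 41 51 50
f 29 50 62
f 50 36 65
f 62 65 39
f 50 65 62
f 29 62 66
f 62 39 70
f 66 70 40
f 62 70 66
f 30 46 57
f 46 34 60
f 57 60 38
f 46 60 57
f 34 69 47
f 69 40 68
f 47 68 33
f 69 68 47
f 40 70 67
f 70 39 63
f 67 63 31
f 70 63 67
f 39 65 64
f 65 36 52
f 64 52 35
f 65 52 64
f 36 51 56
f 51 30 53
f 56 53 37
f 51 53 56
f 32 58 44
f 58 38 59
f 44 59 33
f 58 59 44
f 32 44 42
f 44 33 43
f 42 43 31
f 44 43 42
f 32 42 49
f 42 31 48
f 49 48 35
f 42 48 49
f 32 49 54
f 49 35 55
f 54 55 37
f 49 55 54
f 32 54 58
f 54 37 61
f 58 61 38
f 54 61 58
f 33 59 47
f 59 38 60
f 47 60 34
f 59 60 47
f 31 43 67
f 43 33 68
f 67 68 40
f 43 68 67
f 35 48 64
f 48 31 63
f 64 63 39
f 48 63 64
f 37 55 56
f 55 35 52
f 56 52 36
f 55 52 56
f 38 61 57
f 61 37 53
f 57 53 30
f 61 53 57
f 72 71 75
f 72 75 73
f 73 75 76
f 73 76 74
f 75 71 77
f 75 77 76
f 76 77 78
f 76 78 74
f 77 71 79
f 77 79 78
f 78 79 80
f 78 80 74
f 79 71 81
f 79 81 80
f 80 81 82
f 80 82 74
f 81 71 83
f 81 83 82
f 82 83 84
f 82 84 74
f 83 71 85
f 83 85 84
f 84 85 86
f 84 86 74
f 85 71 87
f 85 87 86
f 86 87 88
f 86 88 74
f 87 71 89
f 87 89 88
f 88 89 90
f 88 90 74
f 89 71 91
f 89 91 90
f 90 91 92
f 90 92 74
f 91 71 93
f 91 93 92
f 92 93 94
f 92 94 74
f 93 71 95
f 93 95 94
f 94 95 96
f 94 96 74
f 95 71 97
f 95 97 96
f 96 97 98
f 96 98 74
f 97 71 72
f 97 72 98
f 98 72 73
f 98 73 74
f 100 99 103
f 100 103 101
f 101 103 104
f 101 104 102
f 103 99 105
f 103 105 104
f 104 105 106
f 104 106 102
f 105 99 107
f 105 107 106
f 106 107 108
f 106 108 102
f 107 99 109
f 107 109 108
f 108 109 110
f 108 110 102
f 109 99 111
f 109 111 110
f 110 111 112
f 110 112 102
f 111 99 113
f 111 113 112
f 112 113 114
f 112 114 102
f 113 99 115
f 113 115 114
f 114 115 116
f 114 116 102
f 115 99 117
f 115 117 116
f 116 117 118
f 116 118 102
f 117 99 119
f 117 119 118
f 118 119 120
f 118 120 102
f 119 99 100
f 119 100 120
f 120 100 101
f 120 101 102
f 122 124 121
f 125 122 121
f 121 124 123
f 123 125 121
f 122 128 124
f 126 122 125
f 126 128 122
f 124 128 123
f 127 125 123
f 123 128 127
f 127 126 125
f 128 126 127



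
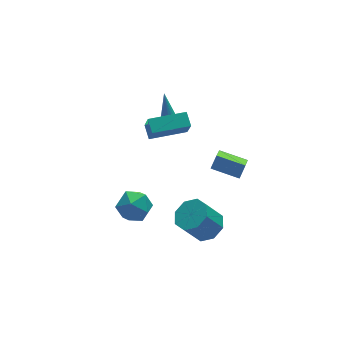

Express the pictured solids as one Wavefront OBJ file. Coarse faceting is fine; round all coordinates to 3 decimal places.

v 2.805 0.741 -2.961
v 2.172 -0.235 -2.201
v 3.268 1.005 -2.236
v 2.635 0.028 -1.476
v 4.025 -0.348 -3.344
v 3.392 -1.325 -2.584
v 4.488 -0.085 -2.619
v 3.855 -1.061 -1.859
v 0.741 2.036 0.474
v 1.213 1.815 0.569
v 0.839 2.984 2.186
v 1.27 2.03 0.446
v 1.205 2.246 0.33
v 1.034 2.414 0.247
v 0.796 2.495 0.216
v 0.545 2.471 0.244
v 0.339 2.347 0.324
v 0.225 2.152 0.439
v 0.229 1.93 0.562
v 0.35 1.732 0.665
v 0.561 1.604 0.723
v 0.813 1.575 0.725
v 1.049 1.651 0.669
v 0.926 -2.523 -4.65
v 1.813 -2.612 -4.076
v 0.861 -2.565 -2.597
v -0.026 -2.477 -3.17
v 1.616 -1.839 -4.227
v 0.664 -1.792 -2.748
v 1.016 -1.467 -4.626
v 0.063 -1.421 -3.146
v 0.362 -1.714 -5.038
v -0.59 -1.668 -3.559
v 0.039 -2.435 -5.223
v -0.913 -2.388 -3.744
v 0.236 -3.208 -5.072
v -0.716 -3.161 -3.593
v 0.837 -3.579 -4.674
v -0.116 -3.533 -3.194
v 1.49 -3.332 -4.261
v 0.538 -3.286 -2.782
v -1.391 -0.101 1.975
v -1.464 -0.734 3.166
v -1.29 0.695 2.405
v -1.363 0.062 3.595
v 0.703 -0.362 1.965
v 0.63 -0.995 3.155
v 0.804 0.434 2.394
v 0.731 -0.199 3.585
v -3.866 -2.104 -0.364
v -2.866 -2.243 -0.001
v -4.134 -3.817 -0.279
v -3.134 -3.956 0.084
v -3.867 -3.474 0.702
v -3.701 -2.416 0.649
v -3.299 -3.644 -0.929
v -3.133 -2.586 -0.982
v -2.516 -3.195 -0.351
v -2.867 -3.09 0.657
v -4.133 -2.97 -0.937
v -4.484 -2.865 0.071
f 2 4 1
f 5 2 1
f 1 4 3
f 3 5 1
f 2 8 4
f 6 2 5
f 6 8 2
f 4 8 3
f 7 5 3
f 3 8 7
f 7 6 5
f 8 6 7
f 10 9 12
f 10 12 11
f 12 9 13
f 12 13 11
f 13 9 14
f 13 14 11
f 14 9 15
f 14 15 11
f 15 9 16
f 15 16 11
f 16 9 17
f 16 17 11
f 17 9 18
f 17 18 11
f 18 9 19
f 18 19 11
f 19 9 20
f 19 20 11
f 20 9 21
f 20 21 11
f 21 9 22
f 21 22 11
f 22 9 23
f 22 23 11
f 23 9 10
f 23 10 11
f 25 24 28
f 25 28 26
f 26 28 29
f 26 29 27
f 28 24 30
f 28 30 29
f 29 30 31
f 29 31 27
f 30 24 32
f 30 32 31
f 31 32 33
f 31 33 27
f 32 24 34
f 32 34 33
f 33 34 35
f 33 35 27
f 34 24 36
f 34 36 35
f 35 36 37
f 35 37 27
f 36 24 38
f 36 38 37
f 37 38 39
f 37 39 27
f 38 24 40
f 38 40 39
f 39 40 41
f 39 41 27
f 40 24 25
f 40 25 41
f 41 25 26
f 41 26 27
f 43 45 42
f 46 43 42
f 42 45 44
f 44 46 42
f 43 49 45
f 47 43 46
f 47 49 43
f 45 49 44
f 48 46 44
f 44 49 48
f 48 47 46
f 49 47 48
f 50 61 55
f 50 55 51
f 50 51 57
f 50 57 60
f 50 60 61
f 51 55 59
f 55 61 54
f 61 60 52
f 60 57 56
f 57 51 58
f 53 59 54
f 53 54 52
f 53 52 56
f 53 56 58
f 53 58 59
f 54 59 55
f 52 54 61
f 56 52 60
f 58 56 57
f 59 58 51



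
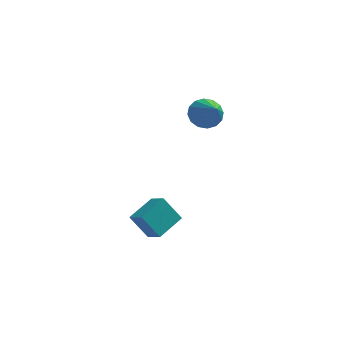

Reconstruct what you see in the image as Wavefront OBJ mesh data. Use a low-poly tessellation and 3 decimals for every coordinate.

v -0.95 1.758 3.361
v -0.372 1.464 2.667
v -0.21 0.342 4.579
v -0.116 1.807 2.909
v -0.083 2.136 3.273
v -0.283 2.365 3.66
v -0.661 2.431 3.967
v -1.117 2.316 4.111
v -1.529 2.053 4.055
v -1.785 1.71 3.812
v -1.818 1.381 3.449
v -1.618 1.152 3.062
v -1.239 1.086 2.755
v -0.783 1.2 2.61
v -3.622 -2.285 -1.954
v -2.716 -0.904 -1.407
v -4.33 -1.6 -2.509
v -3.424 -0.219 -1.962
v -2.676 -2.381 -3.278
v -1.77 -1 -2.731
v -3.384 -1.696 -3.833
v -2.478 -0.315 -3.286
f 2 1 4
f 2 4 3
f 4 1 5
f 4 5 3
f 5 1 6
f 5 6 3
f 6 1 7
f 6 7 3
f 7 1 8
f 7 8 3
f 8 1 9
f 8 9 3
f 9 1 10
f 9 10 3
f 10 1 11
f 10 11 3
f 11 1 12
f 11 12 3
f 12 1 13
f 12 13 3
f 13 1 14
f 13 14 3
f 14 1 2
f 14 2 3
f 16 18 15
f 19 16 15
f 15 18 17
f 17 19 15
f 16 22 18
f 20 16 19
f 20 22 16
f 18 22 17
f 21 19 17
f 17 22 21
f 21 20 19
f 22 20 21



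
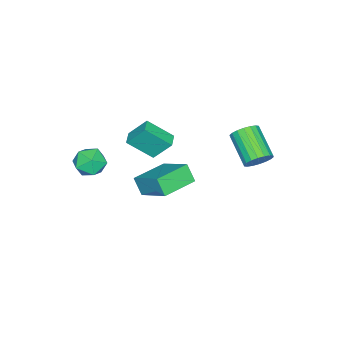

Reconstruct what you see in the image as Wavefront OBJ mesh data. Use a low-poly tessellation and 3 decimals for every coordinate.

v -0.921 3.086 0.83
v -0.287 3.001 1.327
v -1.285 1.629 2.367
v -1.919 1.714 1.87
v -0.479 3.262 1.486
v -1.477 1.889 2.526
v -0.759 3.487 1.515
v -1.757 2.115 2.555
v -1.071 3.633 1.408
v -2.068 2.261 2.448
v -1.353 3.671 1.187
v -2.351 2.299 2.227
v -1.55 3.593 0.896
v -2.547 2.221 1.936
v -1.622 3.414 0.591
v -2.62 2.042 1.631
v -1.555 3.171 0.333
v -2.553 1.799 1.373
v -1.363 2.911 0.174
v -2.361 1.538 1.214
v -1.083 2.685 0.145
v -2.081 1.313 1.185
v -0.772 2.539 0.252
v -1.769 1.167 1.292
v -0.489 2.501 0.473
v -1.487 1.129 1.513
v -0.293 2.579 0.764
v -1.29 1.207 1.804
v -0.22 2.758 1.069
v -1.218 1.386 2.109
v 0.047 -1.414 -2.012
v -0.152 -1.995 -1.064
v 0.629 0.303 -0.838
v 0.431 -0.279 0.11
v 1.949 -2.061 -2.01
v 1.751 -2.643 -1.062
v 2.532 -0.345 -0.836
v 2.333 -0.926 0.112
v 4.342 -3.456 2.03
v 4.762 -4.122 1.45
v 2.978 -3.638 1.25
v 3.398 -4.304 0.67
v 3.237 -4.508 1.613
v 4.08 -4.396 2.095
v 3.66 -3.364 0.605
v 4.503 -3.252 1.087
v 4.341 -4.065 0.57
v 4.079 -4.772 1.192
v 3.661 -2.988 1.508
v 3.399 -3.695 2.13
v -1.63 -3.358 -1.524
v -1.022 -4.628 -0.371
v -1.951 -2.418 -0.321
v -1.343 -3.688 0.833
v -0.857 -3.032 -1.573
v -0.249 -4.302 -0.419
v -1.178 -2.092 -0.369
v -0.57 -3.362 0.784
f 2 1 5
f 2 5 3
f 3 5 6
f 3 6 4
f 5 1 7
f 5 7 6
f 6 7 8
f 6 8 4
f 7 1 9
f 7 9 8
f 8 9 10
f 8 10 4
f 9 1 11
f 9 11 10
f 10 11 12
f 10 12 4
f 11 1 13
f 11 13 12
f 12 13 14
f 12 14 4
f 13 1 15
f 13 15 14
f 14 15 16
f 14 16 4
f 15 1 17
f 15 17 16
f 16 17 18
f 16 18 4
f 17 1 19
f 17 19 18
f 18 19 20
f 18 20 4
f 19 1 21
f 19 21 20
f 20 21 22
f 20 22 4
f 21 1 23
f 21 23 22
f 22 23 24
f 22 24 4
f 23 1 25
f 23 25 24
f 24 25 26
f 24 26 4
f 25 1 27
f 25 27 26
f 26 27 28
f 26 28 4
f 27 1 29
f 27 29 28
f 28 29 30
f 28 30 4
f 29 1 2
f 29 2 30
f 30 2 3
f 30 3 4
f 32 34 31
f 35 32 31
f 31 34 33
f 33 35 31
f 32 38 34
f 36 32 35
f 36 38 32
f 34 38 33
f 37 35 33
f 33 38 37
f 37 36 35
f 38 36 37
f 39 50 44
f 39 44 40
f 39 40 46
f 39 46 49
f 39 49 50
f 40 44 48
f 44 50 43
f 50 49 41
f 49 46 45
f 46 40 47
f 42 48 43
f 42 43 41
f 42 41 45
f 42 45 47
f 42 47 48
f 43 48 44
f 41 43 50
f 45 41 49
f 47 45 46
f 48 47 40
f 52 54 51
f 55 52 51
f 51 54 53
f 53 55 51
f 52 58 54
f 56 52 55
f 56 58 52
f 54 58 53
f 57 55 53
f 53 58 57
f 57 56 55
f 58 56 57



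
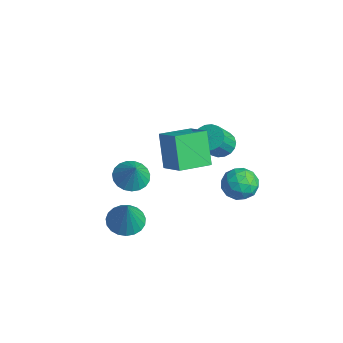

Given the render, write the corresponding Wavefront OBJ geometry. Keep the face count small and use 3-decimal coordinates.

v -3.287 -1.553 -1.628
v -2.494 -1.069 -2.072
v -2.493 -1.647 -0.312
v -2.72 -0.742 -1.912
v -3.044 -0.555 -1.703
v -3.41 -0.541 -1.481
v -3.754 -0.701 -1.285
v -4.019 -1.009 -1.147
v -4.156 -1.411 -1.093
v -4.144 -1.838 -1.131
v -3.983 -2.215 -1.255
v -3.702 -2.478 -1.444
v -3.349 -2.58 -1.664
v -2.986 -2.505 -1.878
v -2.675 -2.266 -2.049
v -2.469 -1.903 -2.147
v -2.406 -1.479 -2.155
v -2.812 -0.126 1.729
v -1.369 0.105 2.537
v -2.93 1.801 1.39
v -1.487 2.032 2.198
v -1.713 -0.392 -0.158
v -0.27 -0.161 0.65
v -1.831 1.535 -0.497
v -0.388 1.766 0.311
v -0.697 -3.075 -2.687
v 0.191 -2.607 -2.997
v 0.137 -3.345 -0.713
v -0.044 -2.269 -2.852
v -0.392 -2.07 -2.678
v -0.792 -2.045 -2.506
v -1.176 -2.198 -2.365
v -1.477 -2.502 -2.279
v -1.643 -2.906 -2.265
v -1.645 -3.338 -2.323
v -1.484 -3.726 -2.444
v -1.186 -4 -2.608
v -0.804 -4.115 -2.785
v -0.403 -4.049 -2.945
v -0.053 -3.815 -3.06
v 0.186 -3.453 -3.112
v 0.272 -3.026 -3.089
v 0.515 4.098 -1.109
v 1.2 3.304 -1.378
v -0.84 3.016 -1.362
v -0.155 2.222 -1.631
v -0.197 2.577 -0.609
v 0.64 3.246 -0.452
v -0.28 3.074 -2.288
v 0.557 3.743 -2.131
v 0.709 2.671 -2.106
v 0.76 2.364 -1.069
v -0.4 3.956 -1.671
v -0.349 3.649 -0.634
v 0.976 3.796 -1.221
v -0.616 2.524 -1.519
v -0.641 2.733 -0.918
v -0.238 2.266 -1.076
v 0.647 3.762 -0.677
v 1.05 3.295 -0.835
v 0.229 2.868 -0.383
v -0.69 3.025 -1.905
v -0.287 2.558 -2.063
v 0.598 4.054 -1.664
v 1.001 3.587 -1.822
v 0.131 3.452 -2.357
v 1.09 2.957 -1.807
v 0.294 2.321 -1.956
v 0.22 2.822 -2.342
v 0.712 3.215 -2.25
v 1.12 2.777 -1.198
v 0.324 2.14 -1.347
v 0.299 2.349 -0.746
v 0.791 2.743 -0.654
v 0.832 2.405 -1.626
v 0.036 4.18 -1.393
v -0.76 3.543 -1.542
v -0.431 3.577 -2.086
v 0.061 3.971 -1.994
v 0.066 3.999 -0.784
v -0.73 3.363 -0.933
v -0.352 3.105 -0.49
v 0.14 3.498 -0.398
v -0.472 3.915 -1.114
v -3.643 3.996 -1.268
v -2.798 4.172 -1.484
v -2.231 3.141 -0.108
v -3.077 2.964 0.108
v -2.887 4.463 -1.229
v -2.32 3.431 0.146
v -3.125 4.661 -0.982
v -2.558 3.629 0.393
v -3.466 4.727 -0.792
v -2.899 3.696 0.583
v -3.842 4.648 -0.696
v -3.276 3.617 0.679
v -4.179 4.44 -0.713
v -3.612 3.409 0.662
v -4.41 4.144 -0.84
v -3.843 3.113 0.535
v -4.489 3.819 -1.052
v -3.922 2.788 0.324
v -4.4 3.529 -1.306
v -3.833 2.497 0.069
v -4.162 3.331 -1.553
v -3.595 2.299 -0.178
v -3.821 3.264 -1.743
v -3.254 2.233 -0.368
v -3.444 3.343 -1.839
v -2.878 2.312 -0.464
v -3.108 3.551 -1.822
v -2.541 2.52 -0.447
v -2.877 3.847 -1.695
v -2.31 2.816 -0.32
f 2 1 4
f 2 4 3
f 4 1 5
f 4 5 3
f 5 1 6
f 5 6 3
f 6 1 7
f 6 7 3
f 7 1 8
f 7 8 3
f 8 1 9
f 8 9 3
f 9 1 10
f 9 10 3
f 10 1 11
f 10 11 3
f 11 1 12
f 11 12 3
f 12 1 13
f 12 13 3
f 13 1 14
f 13 14 3
f 14 1 15
f 14 15 3
f 15 1 16
f 15 16 3
f 16 1 17
f 16 17 3
f 17 1 2
f 17 2 3
f 19 21 18
f 22 19 18
f 18 21 20
f 20 22 18
f 19 25 21
f 23 19 22
f 23 25 19
f 21 25 20
f 24 22 20
f 20 25 24
f 24 23 22
f 25 23 24
f 27 26 29
f 27 29 28
f 29 26 30
f 29 30 28
f 30 26 31
f 30 31 28
f 31 26 32
f 31 32 28
f 32 26 33
f 32 33 28
f 33 26 34
f 33 34 28
f 34 26 35
f 34 35 28
f 35 26 36
f 35 36 28
f 36 26 37
f 36 37 28
f 37 26 38
f 37 38 28
f 38 26 39
f 38 39 28
f 39 26 40
f 39 40 28
f 40 26 41
f 40 41 28
f 41 26 42
f 41 42 28
f 42 26 27
f 42 27 28
f 43 80 59
f 80 54 83
f 59 83 48
f 80 83 59
f 43 59 55
f 59 48 60
f 55 60 44
f 59 60 55
f 43 55 64
f 55 44 65
f 64 65 50
f 55 65 64
f 43 64 76
f 64 50 79
f 76 79 53
f 64 79 76
f 43 76 80
f 76 53 84
f 80 84 54
f 76 84 80
f 44 60 71
f 60 48 74
f 71 74 52
f 60 74 71
f 48 83 61
f 83 54 82
f 61 82 47
f 83 82 61
f 54 84 81
f 84 53 77
f 81 77 45
f 84 77 81
f 53 79 78
f 79 50 66
f 78 66 49
f 79 66 78
f 50 65 70
f 65 44 67
f 70 67 51
f 65 67 70
f 46 72 58
f 72 52 73
f 58 73 47
f 72 73 58
f 46 58 56
f 58 47 57
f 56 57 45
f 58 57 56
f 46 56 63
f 56 45 62
f 63 62 49
f 56 62 63
f 46 63 68
f 63 49 69
f 68 69 51
f 63 69 68
f 46 68 72
f 68 51 75
f 72 75 52
f 68 75 72
f 47 73 61
f 73 52 74
f 61 74 48
f 73 74 61
f 45 57 81
f 57 47 82
f 81 82 54
f 57 82 81
f 49 62 78
f 62 45 77
f 78 77 53
f 62 77 78
f 51 69 70
f 69 49 66
f 70 66 50
f 69 66 70
f 52 75 71
f 75 51 67
f 71 67 44
f 75 67 71
f 86 85 89
f 86 89 87
f 87 89 90
f 87 90 88
f 89 85 91
f 89 91 90
f 90 91 92
f 90 92 88
f 91 85 93
f 91 93 92
f 92 93 94
f 92 94 88
f 93 85 95
f 93 95 94
f 94 95 96
f 94 96 88
f 95 85 97
f 95 97 96
f 96 97 98
f 96 98 88
f 97 85 99
f 97 99 98
f 98 99 100
f 98 100 88
f 99 85 101
f 99 101 100
f 100 101 102
f 100 102 88
f 101 85 103
f 101 103 102
f 102 103 104
f 102 104 88
f 103 85 105
f 103 105 104
f 104 105 106
f 104 106 88
f 105 85 107
f 105 107 106
f 106 107 108
f 106 108 88
f 107 85 109
f 107 109 108
f 108 109 110
f 108 110 88
f 109 85 111
f 109 111 110
f 110 111 112
f 110 112 88
f 111 85 113
f 111 113 112
f 112 113 114
f 112 114 88
f 113 85 86
f 113 86 114
f 114 86 87
f 114 87 88



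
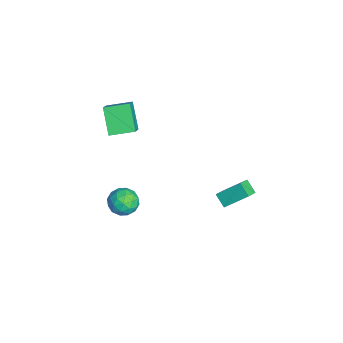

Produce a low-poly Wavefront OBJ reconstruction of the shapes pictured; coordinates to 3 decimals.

v 3.789 1.858 0.967
v 3.963 3.201 2.106
v 3.098 2.339 0.506
v 3.272 3.682 1.645
v 4.448 2.258 0.395
v 4.622 3.601 1.534
v 3.757 2.739 -0.066
v 3.931 4.082 1.073
v -5.168 -3.801 0.815
v -3.617 -4.058 2.207
v -5.151 -2.215 1.089
v -3.6 -2.472 2.481
v -3.84 -3.568 -0.621
v -2.289 -3.825 0.771
v -3.823 -1.982 -0.347
v -2.272 -2.239 1.045
v 0.301 -2.827 -3.51
v 0.871 -2.281 -2.88
v 0.509 -4.139 -2.56
v 1.079 -3.593 -1.93
v 0.088 -3.412 -2
v -0.04 -2.601 -2.587
v 1.42 -3.819 -2.853
v 1.292 -3.008 -3.44
v 1.563 -2.894 -2.475
v 0.74 -2.643 -1.947
v 0.64 -3.777 -3.493
v -0.183 -3.526 -2.965
v 0.568 -2.439 -3.278
v 0.812 -3.981 -2.162
v 0.23 -3.875 -2.202
v 0.565 -3.554 -1.832
v 0.032 -2.627 -3.106
v 0.367 -2.306 -2.736
v -0.093 -2.971 -2.218
v 1.013 -4.114 -2.704
v 1.348 -3.793 -2.334
v 0.815 -2.866 -3.608
v 1.15 -2.545 -3.238
v 1.473 -3.449 -3.222
v 1.309 -2.478 -2.67
v 1.432 -3.249 -2.112
v 1.632 -3.382 -2.654
v 1.557 -2.905 -2.999
v 0.825 -2.33 -2.36
v 0.948 -3.102 -1.802
v 0.365 -2.995 -1.842
v 0.29 -2.519 -2.188
v 1.232 -2.691 -2.122
v 0.432 -3.318 -3.638
v 0.555 -4.09 -3.08
v 1.09 -3.901 -3.252
v 1.015 -3.425 -3.598
v -0.052 -3.171 -3.328
v 0.071 -3.942 -2.77
v -0.177 -3.515 -2.441
v -0.252 -3.038 -2.786
v 0.148 -3.729 -3.318
f 2 4 1
f 5 2 1
f 1 4 3
f 3 5 1
f 2 8 4
f 6 2 5
f 6 8 2
f 4 8 3
f 7 5 3
f 3 8 7
f 7 6 5
f 8 6 7
f 10 12 9
f 13 10 9
f 9 12 11
f 11 13 9
f 10 16 12
f 14 10 13
f 14 16 10
f 12 16 11
f 15 13 11
f 11 16 15
f 15 14 13
f 16 14 15
f 17 54 33
f 54 28 57
f 33 57 22
f 54 57 33
f 17 33 29
f 33 22 34
f 29 34 18
f 33 34 29
f 17 29 38
f 29 18 39
f 38 39 24
f 29 39 38
f 17 38 50
f 38 24 53
f 50 53 27
f 38 53 50
f 17 50 54
f 50 27 58
f 54 58 28
f 50 58 54
f 18 34 45
f 34 22 48
f 45 48 26
f 34 48 45
f 22 57 35
f 57 28 56
f 35 56 21
f 57 56 35
f 28 58 55
f 58 27 51
f 55 51 19
f 58 51 55
f 27 53 52
f 53 24 40
f 52 40 23
f 53 40 52
f 24 39 44
f 39 18 41
f 44 41 25
f 39 41 44
f 20 46 32
f 46 26 47
f 32 47 21
f 46 47 32
f 20 32 30
f 32 21 31
f 30 31 19
f 32 31 30
f 20 30 37
f 30 19 36
f 37 36 23
f 30 36 37
f 20 37 42
f 37 23 43
f 42 43 25
f 37 43 42
f 20 42 46
f 42 25 49
f 46 49 26
f 42 49 46
f 21 47 35
f 47 26 48
f 35 48 22
f 47 48 35
f 19 31 55
f 31 21 56
f 55 56 28
f 31 56 55
f 23 36 52
f 36 19 51
f 52 51 27
f 36 51 52
f 25 43 44
f 43 23 40
f 44 40 24
f 43 40 44
f 26 49 45
f 49 25 41
f 45 41 18
f 49 41 45



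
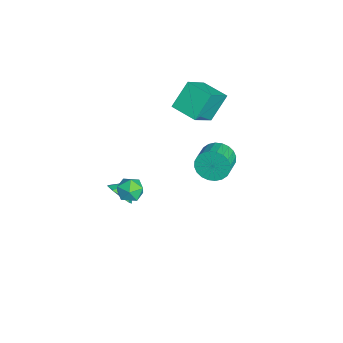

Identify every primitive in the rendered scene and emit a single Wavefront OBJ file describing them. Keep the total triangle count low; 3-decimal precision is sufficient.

v 0.394 -3.946 -1.101
v 0.715 -4.313 -0.369
v -0.074 -3.234 -0.539
v 1.098 -3.898 -0.576
v 1.152 -3.505 -1.029
v 0.851 -3.318 -1.516
v 0.336 -3.425 -1.808
v -0.152 -3.776 -1.77
v -0.385 -4.206 -1.419
v -0.253 -4.514 -0.919
v 0.181 -4.557 -0.504
v -3.615 1.807 -2.519
v -3.112 2.297 -3.285
v -1.882 1.844 -2.768
v -2.385 1.353 -2.001
v -3.125 2.587 -3.001
v -1.894 2.133 -2.484
v -3.213 2.757 -2.643
v -1.982 2.304 -2.126
v -3.361 2.783 -2.267
v -2.13 2.33 -1.75
v -3.549 2.661 -1.928
v -2.318 2.207 -1.411
v -3.746 2.408 -1.68
v -2.515 1.954 -1.163
v -3.924 2.064 -1.559
v -2.693 1.61 -1.042
v -4.055 1.68 -1.584
v -2.824 1.227 -1.067
v -4.118 1.316 -1.752
v -2.888 0.863 -1.235
v -4.106 1.027 -2.036
v -2.875 0.573 -1.519
v -4.018 0.856 -2.394
v -2.787 0.403 -1.877
v -3.87 0.83 -2.77
v -2.639 0.377 -2.253
v -3.682 0.953 -3.109
v -2.451 0.499 -2.592
v -3.485 1.206 -3.357
v -2.254 0.752 -2.84
v -3.307 1.55 -3.478
v -2.076 1.096 -2.961
v -3.176 1.933 -3.453
v -1.945 1.48 -2.936
v 3.447 -3.051 3.494
v 4.238 -2.912 3.596
v 3.722 -4.188 2.904
v 4.513 -4.049 3.006
v 4.044 -4.207 3.647
v 3.874 -3.504 4.011
v 4.086 -3.596 2.489
v 3.916 -2.893 2.853
v 4.633 -3.249 2.974
v 4.607 -3.627 3.69
v 3.353 -3.473 2.81
v 3.327 -3.851 3.526
v -3.979 1 4.065
v -2.746 0.004 5.426
v -2.862 2.148 3.894
v -1.629 1.151 5.255
v -3.231 0.069 2.705
v -1.998 -0.928 4.066
v -2.114 1.216 2.534
v -0.881 0.22 3.895
f 2 1 4
f 2 4 3
f 4 1 5
f 4 5 3
f 5 1 6
f 5 6 3
f 6 1 7
f 6 7 3
f 7 1 8
f 7 8 3
f 8 1 9
f 8 9 3
f 9 1 10
f 9 10 3
f 10 1 11
f 10 11 3
f 11 1 2
f 11 2 3
f 13 12 16
f 13 16 14
f 14 16 17
f 14 17 15
f 16 12 18
f 16 18 17
f 17 18 19
f 17 19 15
f 18 12 20
f 18 20 19
f 19 20 21
f 19 21 15
f 20 12 22
f 20 22 21
f 21 22 23
f 21 23 15
f 22 12 24
f 22 24 23
f 23 24 25
f 23 25 15
f 24 12 26
f 24 26 25
f 25 26 27
f 25 27 15
f 26 12 28
f 26 28 27
f 27 28 29
f 27 29 15
f 28 12 30
f 28 30 29
f 29 30 31
f 29 31 15
f 30 12 32
f 30 32 31
f 31 32 33
f 31 33 15
f 32 12 34
f 32 34 33
f 33 34 35
f 33 35 15
f 34 12 36
f 34 36 35
f 35 36 37
f 35 37 15
f 36 12 38
f 36 38 37
f 37 38 39
f 37 39 15
f 38 12 40
f 38 40 39
f 39 40 41
f 39 41 15
f 40 12 42
f 40 42 41
f 41 42 43
f 41 43 15
f 42 12 44
f 42 44 43
f 43 44 45
f 43 45 15
f 44 12 13
f 44 13 45
f 45 13 14
f 45 14 15
f 46 57 51
f 46 51 47
f 46 47 53
f 46 53 56
f 46 56 57
f 47 51 55
f 51 57 50
f 57 56 48
f 56 53 52
f 53 47 54
f 49 55 50
f 49 50 48
f 49 48 52
f 49 52 54
f 49 54 55
f 50 55 51
f 48 50 57
f 52 48 56
f 54 52 53
f 55 54 47
f 59 61 58
f 62 59 58
f 58 61 60
f 60 62 58
f 59 65 61
f 63 59 62
f 63 65 59
f 61 65 60
f 64 62 60
f 60 65 64
f 64 63 62
f 65 63 64

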